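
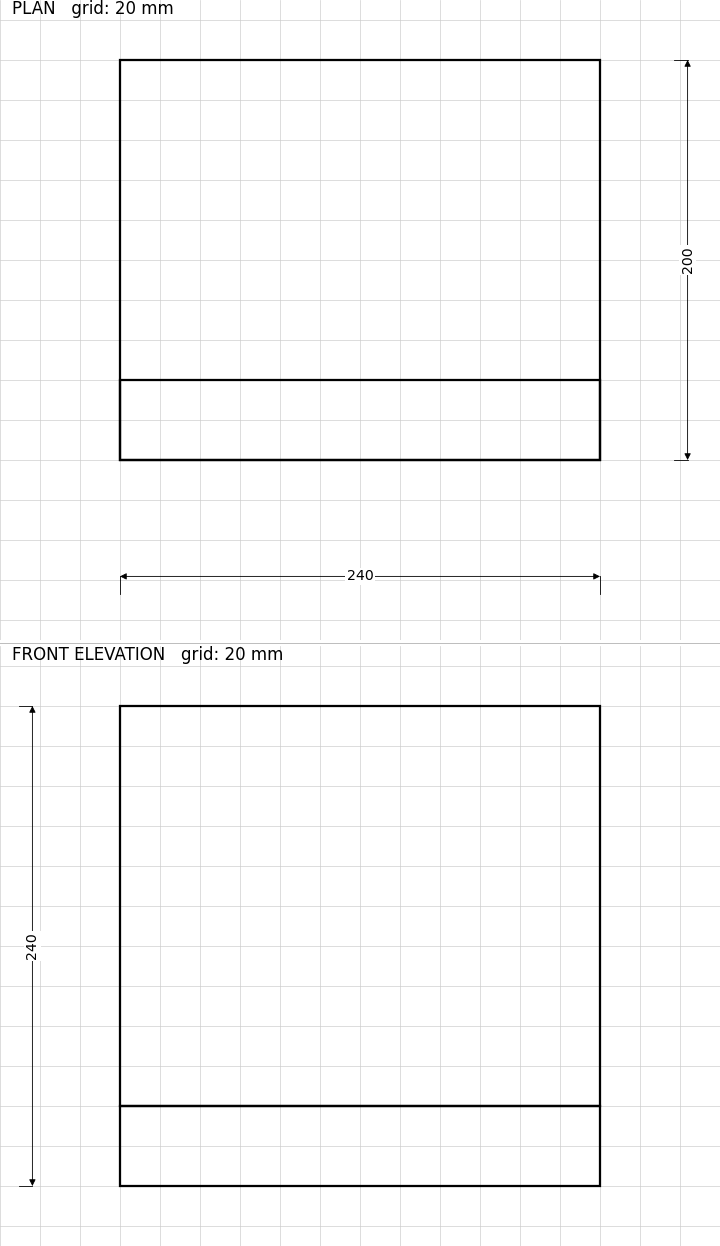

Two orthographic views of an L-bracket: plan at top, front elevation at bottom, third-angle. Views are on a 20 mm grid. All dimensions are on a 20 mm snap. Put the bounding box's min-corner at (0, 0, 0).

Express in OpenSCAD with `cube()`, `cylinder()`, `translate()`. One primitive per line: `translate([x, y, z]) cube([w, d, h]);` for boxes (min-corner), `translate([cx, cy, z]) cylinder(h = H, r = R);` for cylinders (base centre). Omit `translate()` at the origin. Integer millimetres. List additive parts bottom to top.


cube([240, 200, 40]);
translate([0, 0, 40]) cube([240, 40, 200]);


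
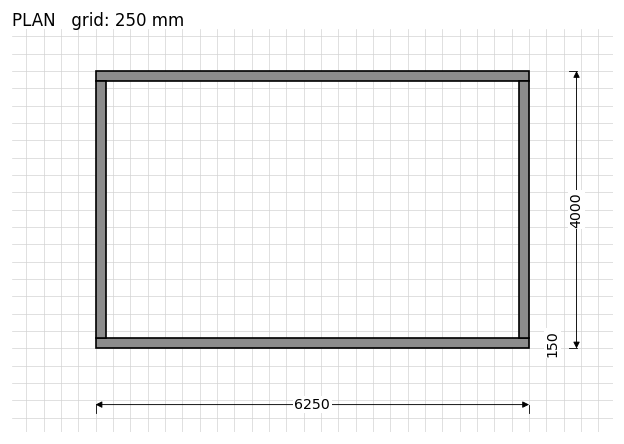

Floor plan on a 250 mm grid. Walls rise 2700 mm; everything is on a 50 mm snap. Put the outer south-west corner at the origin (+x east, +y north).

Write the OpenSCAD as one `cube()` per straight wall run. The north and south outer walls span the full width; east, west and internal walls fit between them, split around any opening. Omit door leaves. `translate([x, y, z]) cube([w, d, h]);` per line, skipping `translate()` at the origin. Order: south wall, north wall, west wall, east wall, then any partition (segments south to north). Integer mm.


cube([6250, 150, 2700]);
translate([0, 3850, 0]) cube([6250, 150, 2700]);
translate([0, 150, 0]) cube([150, 3700, 2700]);
translate([6100, 150, 0]) cube([150, 3700, 2700]);


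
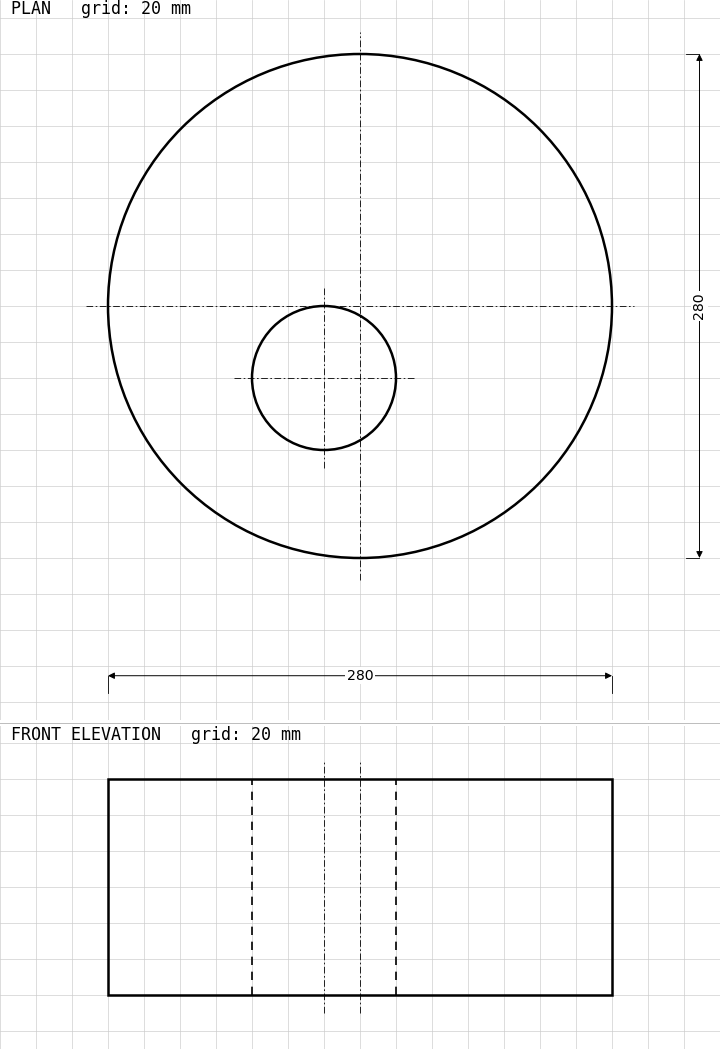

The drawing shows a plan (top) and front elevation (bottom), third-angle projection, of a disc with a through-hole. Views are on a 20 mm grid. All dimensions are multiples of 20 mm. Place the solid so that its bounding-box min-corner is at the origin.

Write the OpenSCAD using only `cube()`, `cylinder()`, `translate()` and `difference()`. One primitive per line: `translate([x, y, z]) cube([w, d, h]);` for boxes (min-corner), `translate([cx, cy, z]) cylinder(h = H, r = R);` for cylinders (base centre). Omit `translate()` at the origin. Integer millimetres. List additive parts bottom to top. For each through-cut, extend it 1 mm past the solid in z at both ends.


difference() {
  translate([140, 140, 0]) cylinder(h = 120, r = 140);
  translate([120, 100, -1]) cylinder(h = 122, r = 40);
}


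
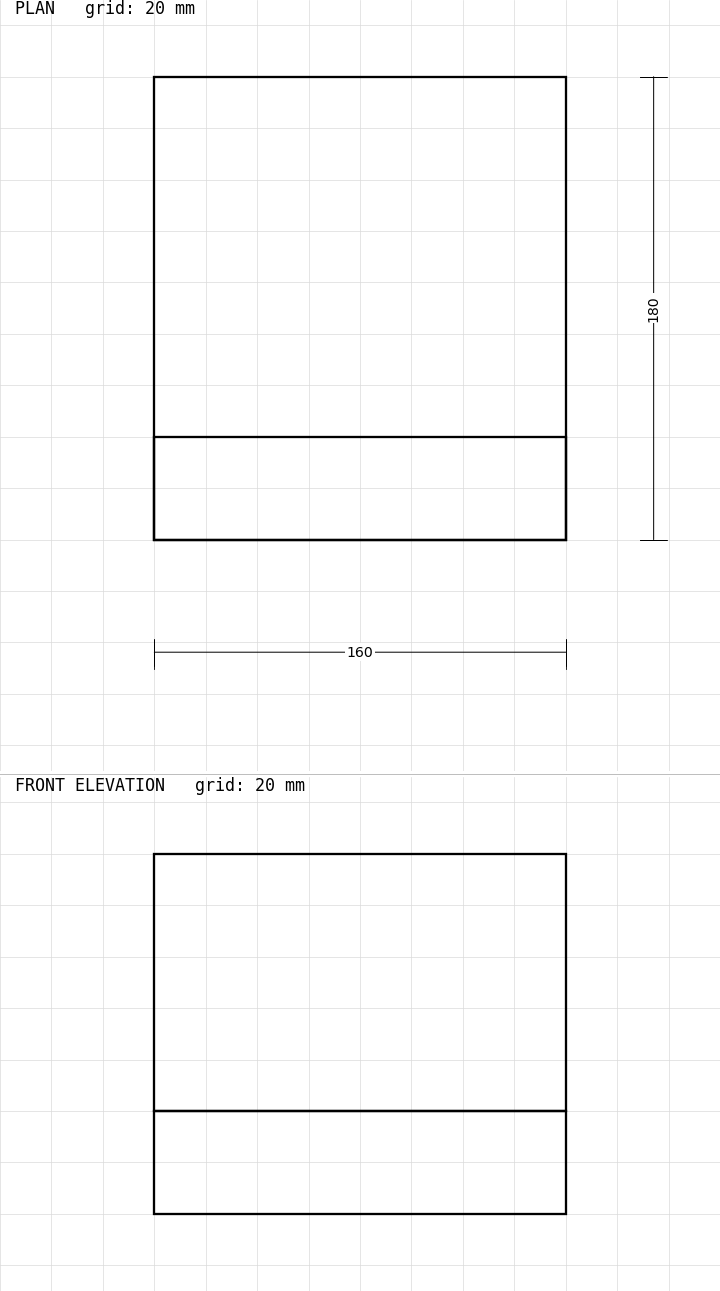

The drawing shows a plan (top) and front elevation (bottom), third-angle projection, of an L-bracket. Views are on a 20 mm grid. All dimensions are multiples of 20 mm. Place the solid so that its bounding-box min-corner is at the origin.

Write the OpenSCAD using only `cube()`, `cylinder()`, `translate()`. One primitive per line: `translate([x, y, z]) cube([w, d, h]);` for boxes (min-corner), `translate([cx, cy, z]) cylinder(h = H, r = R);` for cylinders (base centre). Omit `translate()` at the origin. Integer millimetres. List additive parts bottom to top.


cube([160, 180, 40]);
translate([0, 0, 40]) cube([160, 40, 100]);


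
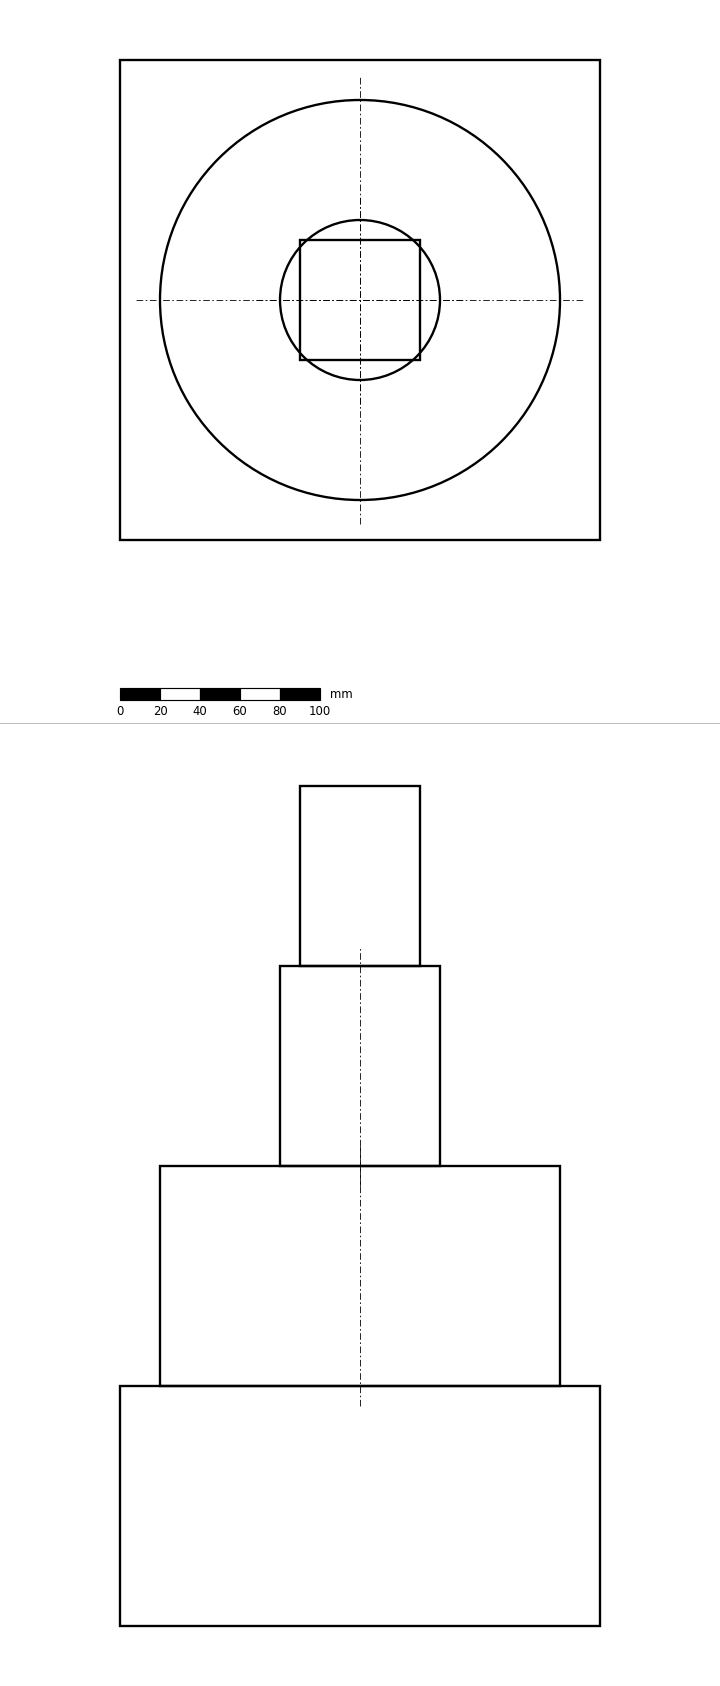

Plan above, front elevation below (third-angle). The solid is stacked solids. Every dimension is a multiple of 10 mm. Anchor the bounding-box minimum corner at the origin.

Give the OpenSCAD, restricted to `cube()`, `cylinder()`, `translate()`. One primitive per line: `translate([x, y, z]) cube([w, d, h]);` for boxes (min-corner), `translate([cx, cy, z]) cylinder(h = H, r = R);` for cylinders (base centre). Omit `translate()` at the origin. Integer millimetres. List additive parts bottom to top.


cube([240, 240, 120]);
translate([120, 120, 120]) cylinder(h = 110, r = 100);
translate([120, 120, 230]) cylinder(h = 100, r = 40);
translate([90, 90, 330]) cube([60, 60, 90]);


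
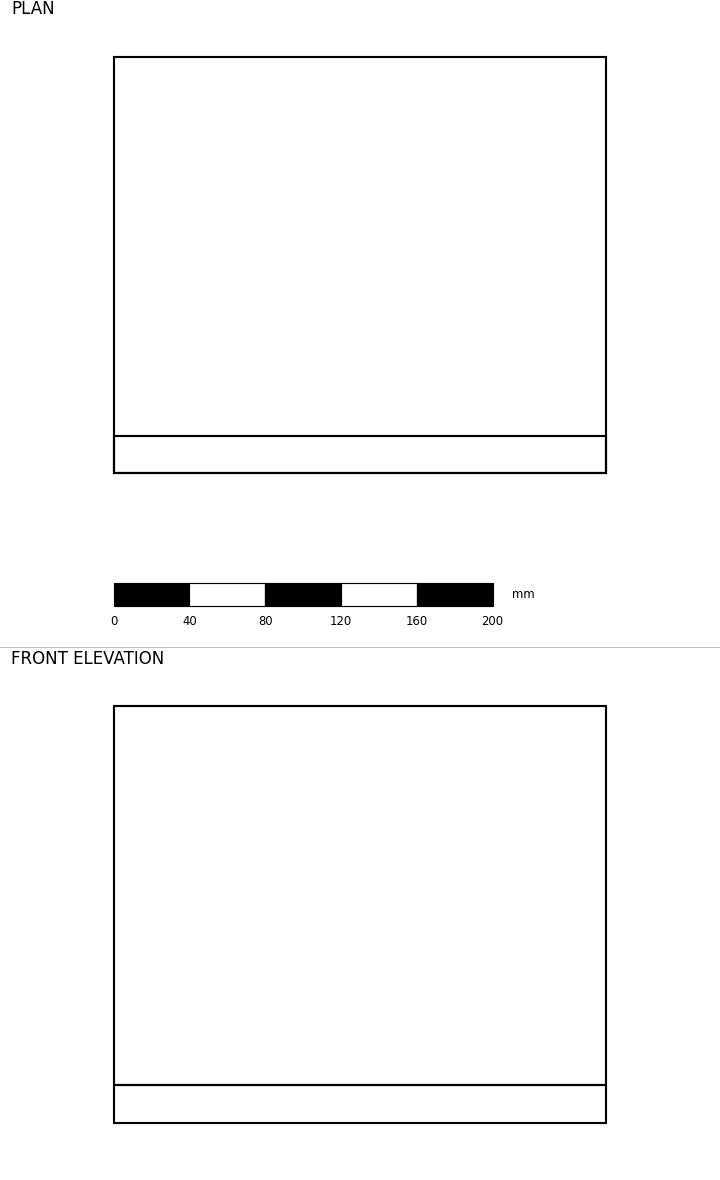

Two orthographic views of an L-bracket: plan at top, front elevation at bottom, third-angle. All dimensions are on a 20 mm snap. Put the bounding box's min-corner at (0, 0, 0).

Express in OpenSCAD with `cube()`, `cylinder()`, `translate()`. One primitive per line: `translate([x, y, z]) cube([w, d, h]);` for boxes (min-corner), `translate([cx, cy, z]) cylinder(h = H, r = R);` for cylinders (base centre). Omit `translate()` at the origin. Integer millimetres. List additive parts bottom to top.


cube([260, 220, 20]);
translate([0, 0, 20]) cube([260, 20, 200]);


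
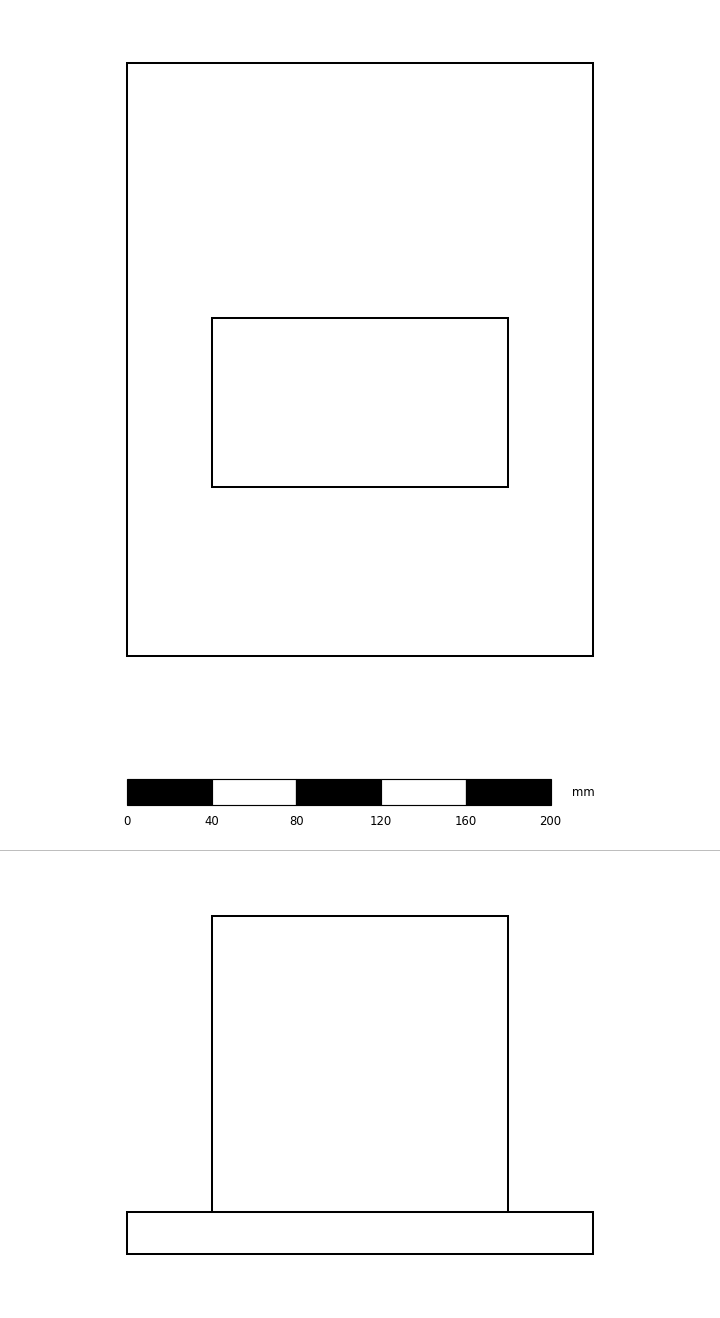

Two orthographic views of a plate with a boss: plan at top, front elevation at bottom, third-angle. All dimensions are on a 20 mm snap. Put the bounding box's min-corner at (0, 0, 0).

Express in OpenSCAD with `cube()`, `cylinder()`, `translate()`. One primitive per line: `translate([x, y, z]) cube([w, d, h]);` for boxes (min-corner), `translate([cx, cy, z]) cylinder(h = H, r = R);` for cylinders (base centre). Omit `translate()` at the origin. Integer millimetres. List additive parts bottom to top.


cube([220, 280, 20]);
translate([40, 80, 20]) cube([140, 80, 140]);


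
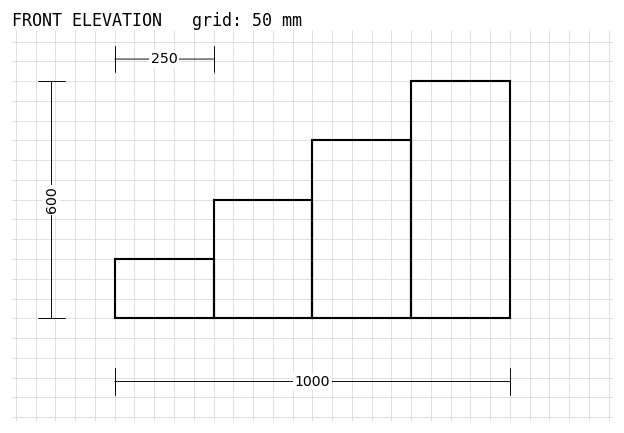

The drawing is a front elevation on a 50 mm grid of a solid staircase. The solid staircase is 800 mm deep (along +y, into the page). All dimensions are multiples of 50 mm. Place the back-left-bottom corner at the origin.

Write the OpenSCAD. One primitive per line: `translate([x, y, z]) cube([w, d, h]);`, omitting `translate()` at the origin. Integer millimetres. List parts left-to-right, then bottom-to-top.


cube([250, 800, 150]);
translate([250, 0, 0]) cube([250, 800, 300]);
translate([500, 0, 0]) cube([250, 800, 450]);
translate([750, 0, 0]) cube([250, 800, 600]);


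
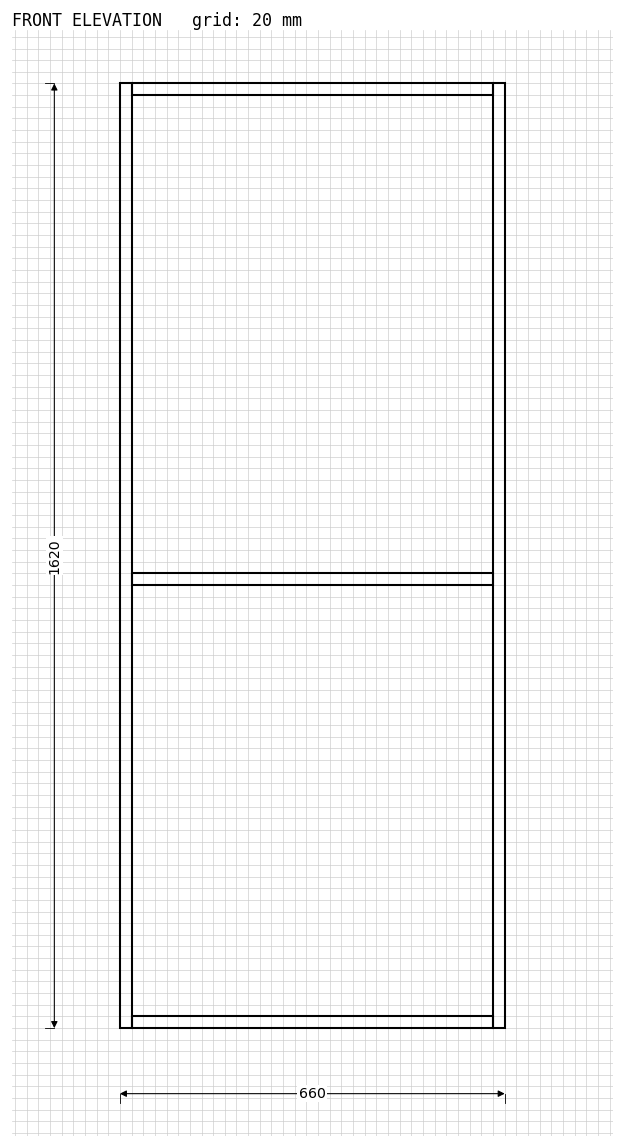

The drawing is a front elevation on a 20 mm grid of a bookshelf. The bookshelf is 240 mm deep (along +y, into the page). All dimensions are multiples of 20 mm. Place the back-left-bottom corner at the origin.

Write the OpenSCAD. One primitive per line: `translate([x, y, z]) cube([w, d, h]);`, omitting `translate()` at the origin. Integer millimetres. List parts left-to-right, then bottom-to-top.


cube([20, 240, 1620]);
translate([20, 0, 0]) cube([620, 240, 20]);
translate([20, 0, 760]) cube([620, 240, 20]);
translate([20, 0, 1600]) cube([620, 240, 20]);
translate([640, 0, 0]) cube([20, 240, 1620]);


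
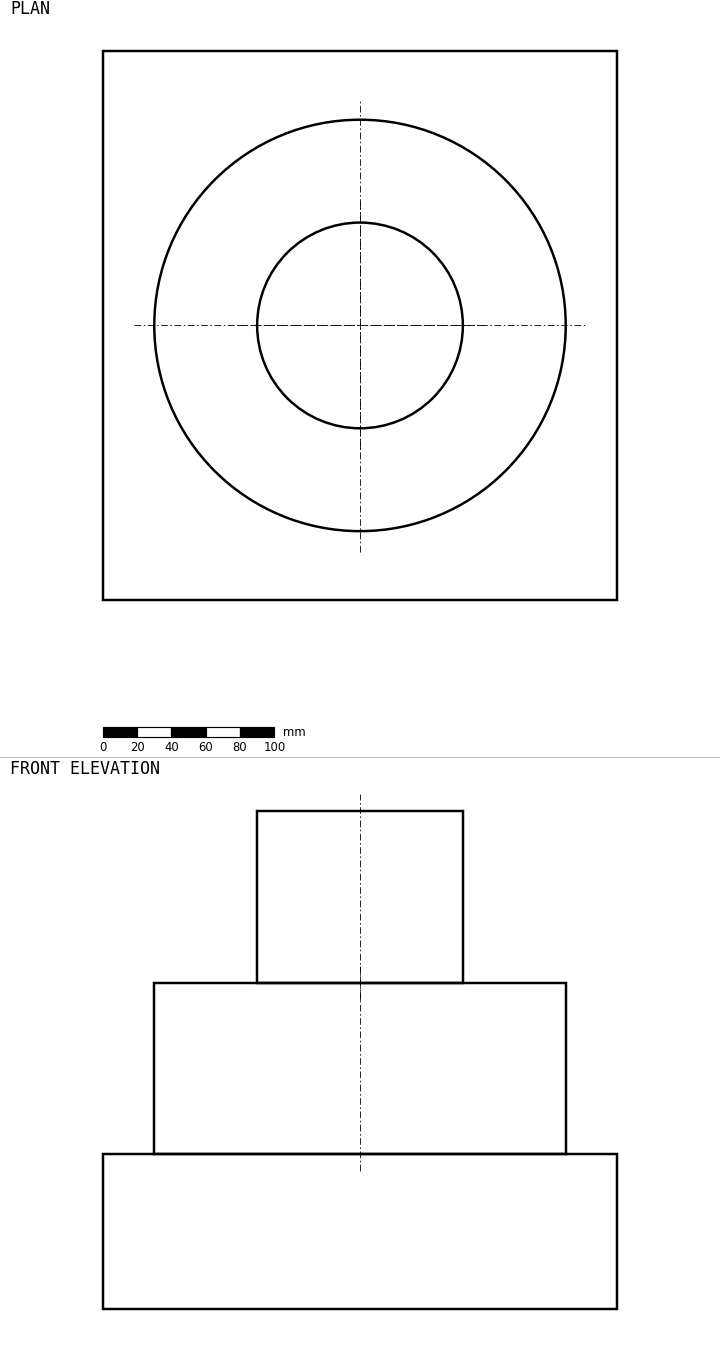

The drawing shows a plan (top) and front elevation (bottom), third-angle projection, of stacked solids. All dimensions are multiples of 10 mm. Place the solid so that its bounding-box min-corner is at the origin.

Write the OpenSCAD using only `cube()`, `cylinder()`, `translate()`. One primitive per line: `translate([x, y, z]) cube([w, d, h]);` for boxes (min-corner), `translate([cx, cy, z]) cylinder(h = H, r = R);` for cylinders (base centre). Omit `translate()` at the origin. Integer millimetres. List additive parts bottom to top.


cube([300, 320, 90]);
translate([150, 160, 90]) cylinder(h = 100, r = 120);
translate([150, 160, 190]) cylinder(h = 100, r = 60);


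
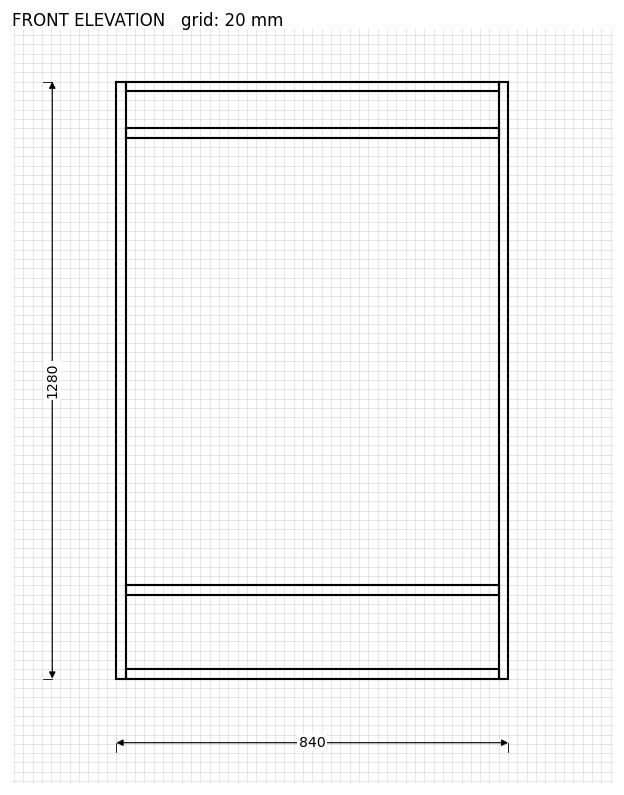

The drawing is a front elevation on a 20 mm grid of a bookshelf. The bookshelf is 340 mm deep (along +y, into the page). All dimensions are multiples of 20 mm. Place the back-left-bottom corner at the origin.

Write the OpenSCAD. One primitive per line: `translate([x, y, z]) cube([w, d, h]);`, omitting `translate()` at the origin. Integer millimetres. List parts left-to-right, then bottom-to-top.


cube([20, 340, 1280]);
translate([20, 0, 0]) cube([800, 340, 20]);
translate([20, 0, 180]) cube([800, 340, 20]);
translate([20, 0, 1160]) cube([800, 340, 20]);
translate([20, 0, 1260]) cube([800, 340, 20]);
translate([820, 0, 0]) cube([20, 340, 1280]);


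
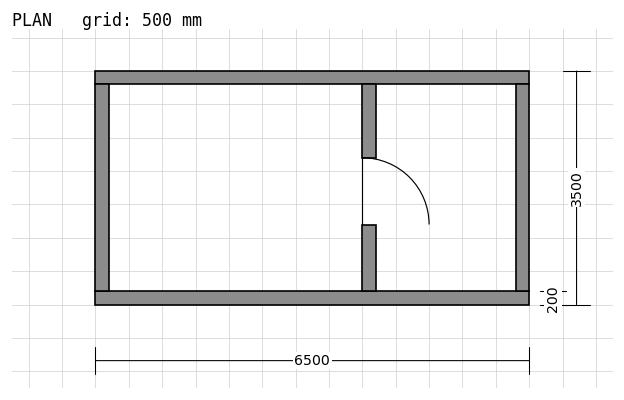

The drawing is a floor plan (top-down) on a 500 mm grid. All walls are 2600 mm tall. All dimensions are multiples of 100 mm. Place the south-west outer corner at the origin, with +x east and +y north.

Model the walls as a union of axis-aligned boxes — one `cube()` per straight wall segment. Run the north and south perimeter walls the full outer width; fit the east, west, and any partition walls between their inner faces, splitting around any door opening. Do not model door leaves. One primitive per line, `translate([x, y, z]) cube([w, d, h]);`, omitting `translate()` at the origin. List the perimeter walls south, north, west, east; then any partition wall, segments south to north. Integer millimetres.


cube([6500, 200, 2600]);
translate([0, 3300, 0]) cube([6500, 200, 2600]);
translate([0, 200, 0]) cube([200, 3100, 2600]);
translate([6300, 200, 0]) cube([200, 3100, 2600]);
translate([4000, 200, 0]) cube([200, 1000, 2600]);
translate([4000, 2200, 0]) cube([200, 1100, 2600]);


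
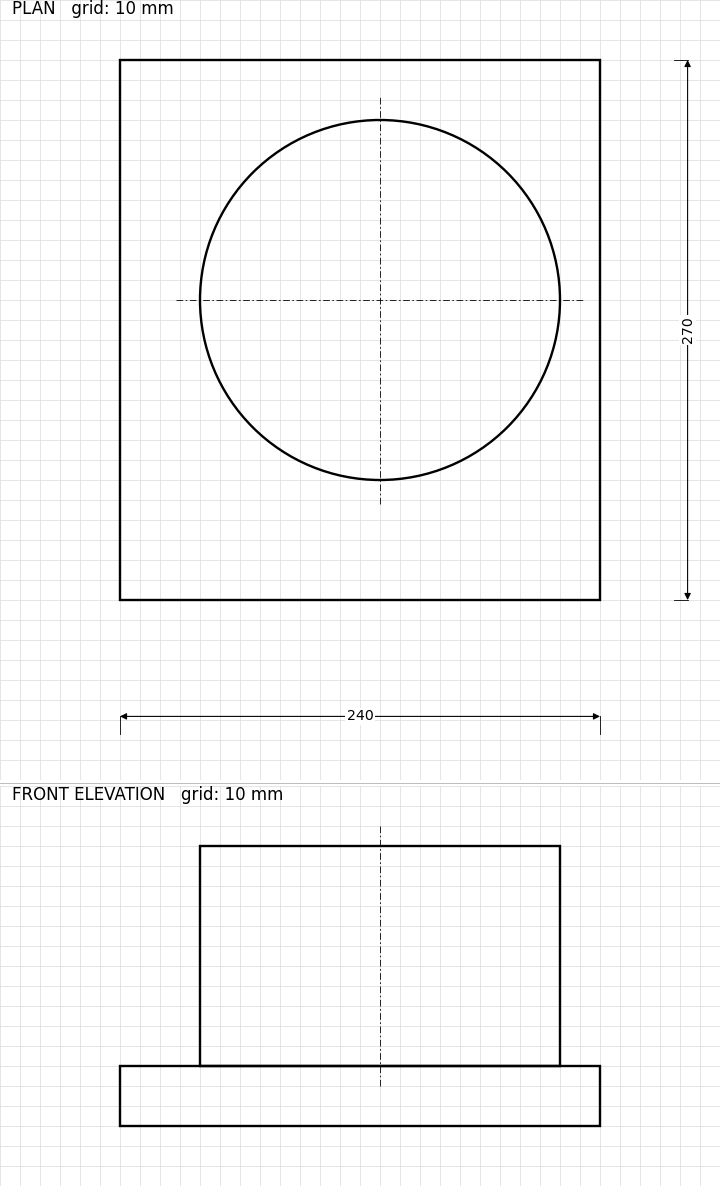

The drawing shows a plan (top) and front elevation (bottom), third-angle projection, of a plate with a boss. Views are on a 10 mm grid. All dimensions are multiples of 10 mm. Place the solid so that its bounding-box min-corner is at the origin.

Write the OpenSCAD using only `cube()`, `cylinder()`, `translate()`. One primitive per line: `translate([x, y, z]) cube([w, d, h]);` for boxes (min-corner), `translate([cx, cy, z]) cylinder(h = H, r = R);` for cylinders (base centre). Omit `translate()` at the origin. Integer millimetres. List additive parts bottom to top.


cube([240, 270, 30]);
translate([130, 150, 30]) cylinder(h = 110, r = 90);


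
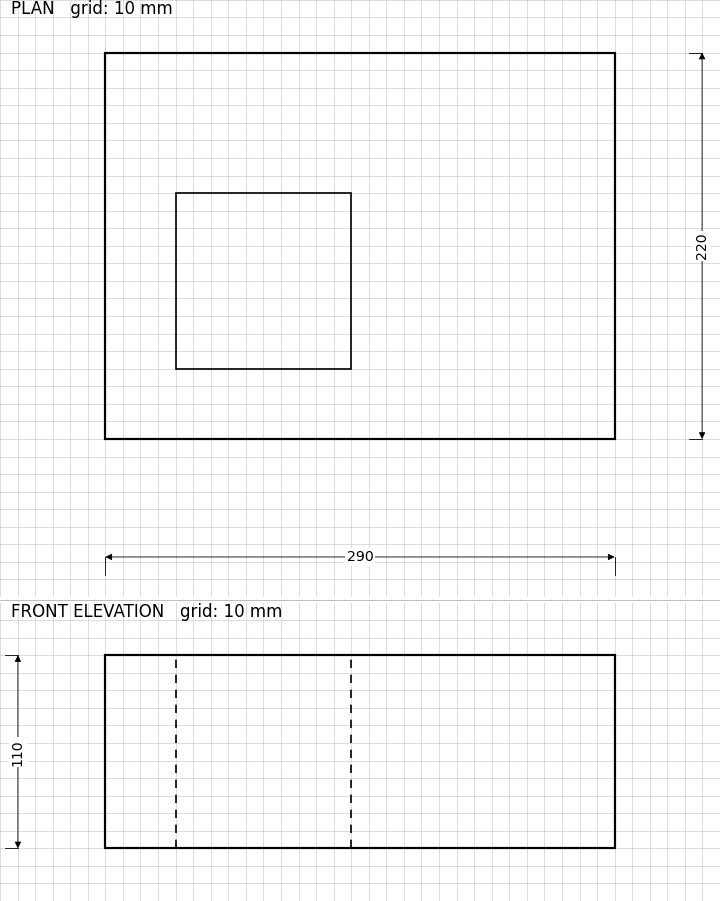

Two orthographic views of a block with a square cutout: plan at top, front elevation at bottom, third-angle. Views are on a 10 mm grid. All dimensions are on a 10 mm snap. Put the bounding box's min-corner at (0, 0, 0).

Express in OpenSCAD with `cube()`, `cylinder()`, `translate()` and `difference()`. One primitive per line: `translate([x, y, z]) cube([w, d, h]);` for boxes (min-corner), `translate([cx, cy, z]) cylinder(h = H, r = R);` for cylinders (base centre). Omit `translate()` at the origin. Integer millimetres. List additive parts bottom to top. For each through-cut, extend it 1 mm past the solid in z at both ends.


difference() {
  cube([290, 220, 110]);
  translate([40, 40, -1]) cube([100, 100, 112]);
}


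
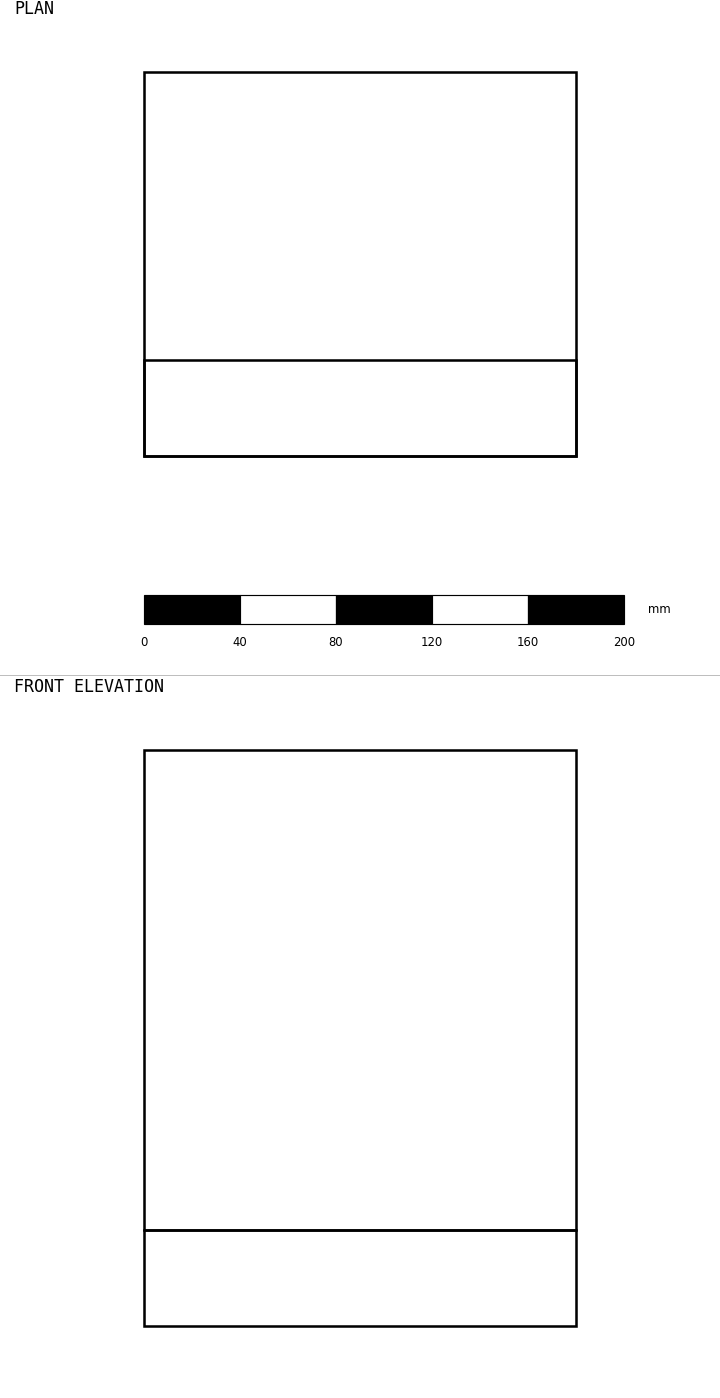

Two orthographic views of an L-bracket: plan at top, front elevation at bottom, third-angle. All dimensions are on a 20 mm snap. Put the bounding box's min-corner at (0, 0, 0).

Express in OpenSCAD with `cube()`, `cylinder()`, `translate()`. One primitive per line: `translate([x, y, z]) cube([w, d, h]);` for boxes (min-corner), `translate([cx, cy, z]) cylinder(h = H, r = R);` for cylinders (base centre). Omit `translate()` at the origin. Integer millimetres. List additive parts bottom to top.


cube([180, 160, 40]);
translate([0, 0, 40]) cube([180, 40, 200]);


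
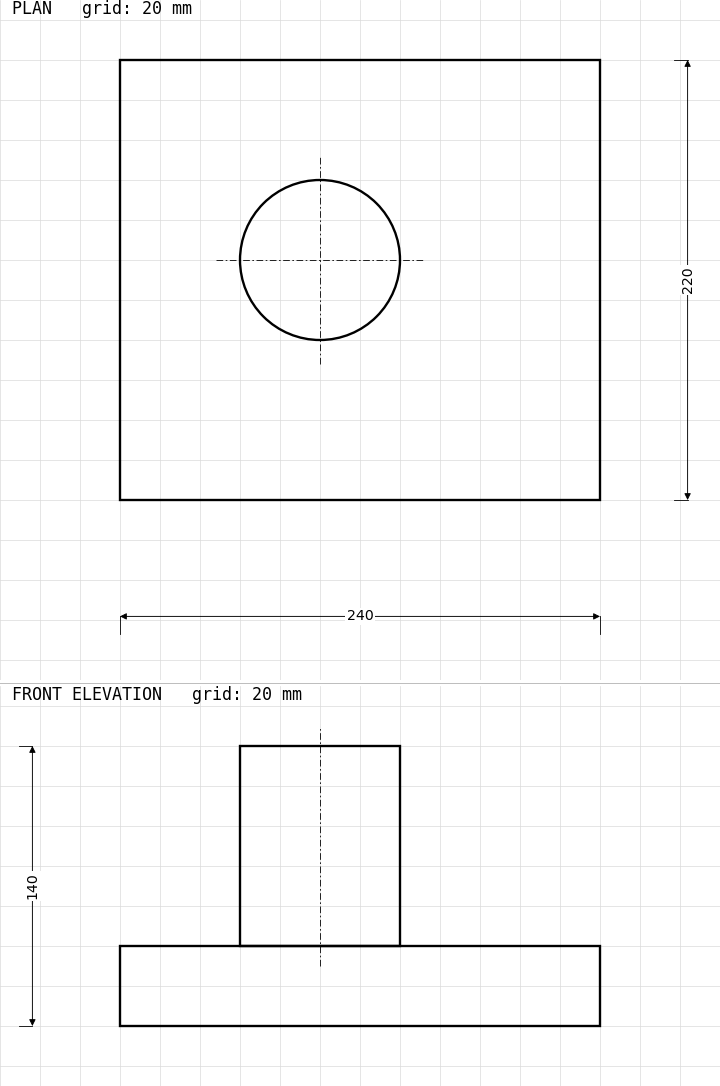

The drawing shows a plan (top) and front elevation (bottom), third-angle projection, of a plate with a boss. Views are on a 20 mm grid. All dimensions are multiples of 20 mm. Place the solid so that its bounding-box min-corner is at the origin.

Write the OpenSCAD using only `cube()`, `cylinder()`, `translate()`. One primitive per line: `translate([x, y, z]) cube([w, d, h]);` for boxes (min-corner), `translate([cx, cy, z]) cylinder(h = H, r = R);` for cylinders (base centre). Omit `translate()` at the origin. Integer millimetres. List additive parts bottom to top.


cube([240, 220, 40]);
translate([100, 120, 40]) cylinder(h = 100, r = 40);


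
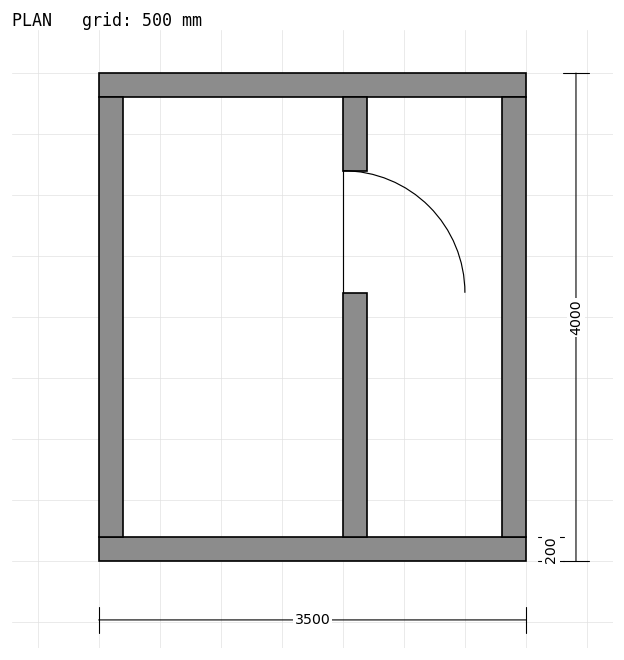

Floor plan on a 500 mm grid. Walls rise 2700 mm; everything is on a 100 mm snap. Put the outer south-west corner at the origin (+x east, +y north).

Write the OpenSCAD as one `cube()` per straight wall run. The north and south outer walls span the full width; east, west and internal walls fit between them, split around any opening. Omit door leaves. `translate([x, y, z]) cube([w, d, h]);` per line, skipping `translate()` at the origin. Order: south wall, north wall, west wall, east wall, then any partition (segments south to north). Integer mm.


cube([3500, 200, 2700]);
translate([0, 3800, 0]) cube([3500, 200, 2700]);
translate([0, 200, 0]) cube([200, 3600, 2700]);
translate([3300, 200, 0]) cube([200, 3600, 2700]);
translate([2000, 200, 0]) cube([200, 2000, 2700]);
translate([2000, 3200, 0]) cube([200, 600, 2700]);


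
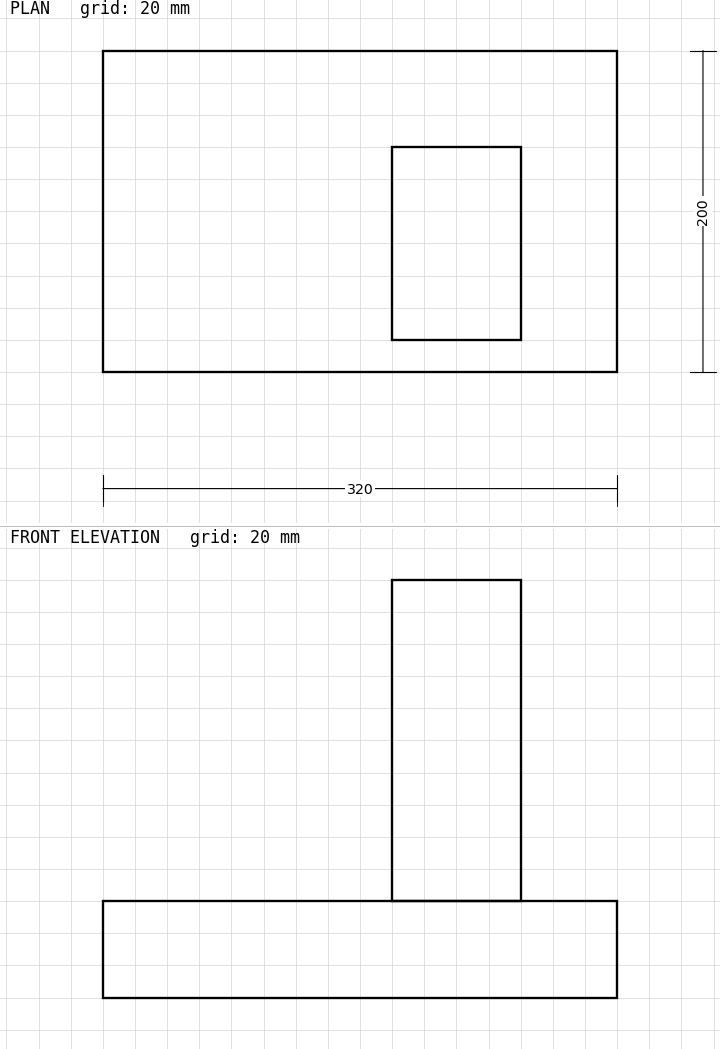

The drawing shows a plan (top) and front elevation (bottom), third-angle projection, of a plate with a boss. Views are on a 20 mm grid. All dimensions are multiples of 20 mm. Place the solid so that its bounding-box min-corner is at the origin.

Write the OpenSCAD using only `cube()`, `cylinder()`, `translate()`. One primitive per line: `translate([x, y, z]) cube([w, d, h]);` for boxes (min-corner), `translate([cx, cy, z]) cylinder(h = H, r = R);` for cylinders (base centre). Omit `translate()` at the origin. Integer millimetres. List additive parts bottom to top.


cube([320, 200, 60]);
translate([180, 20, 60]) cube([80, 120, 200]);


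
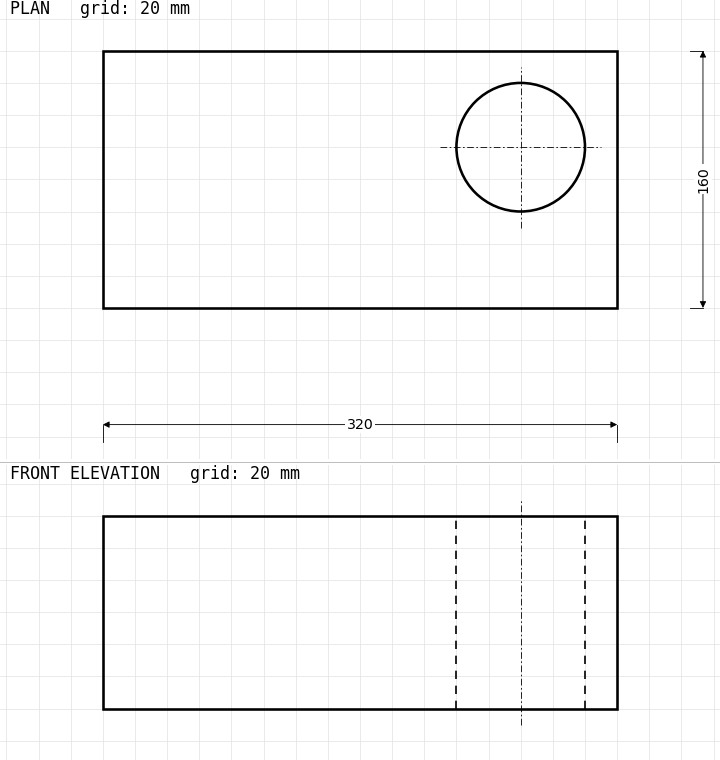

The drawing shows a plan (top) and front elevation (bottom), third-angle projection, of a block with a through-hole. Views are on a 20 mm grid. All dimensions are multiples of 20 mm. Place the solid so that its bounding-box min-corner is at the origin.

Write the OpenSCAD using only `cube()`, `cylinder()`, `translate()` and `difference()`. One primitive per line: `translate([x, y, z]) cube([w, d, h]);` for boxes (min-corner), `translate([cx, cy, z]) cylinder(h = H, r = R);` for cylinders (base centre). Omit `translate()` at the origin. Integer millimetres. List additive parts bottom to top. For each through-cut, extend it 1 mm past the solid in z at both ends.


difference() {
  cube([320, 160, 120]);
  translate([260, 100, -1]) cylinder(h = 122, r = 40);
}


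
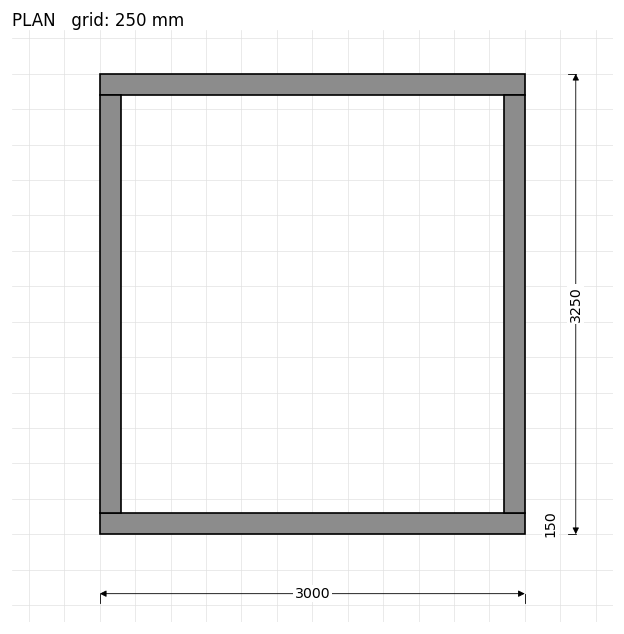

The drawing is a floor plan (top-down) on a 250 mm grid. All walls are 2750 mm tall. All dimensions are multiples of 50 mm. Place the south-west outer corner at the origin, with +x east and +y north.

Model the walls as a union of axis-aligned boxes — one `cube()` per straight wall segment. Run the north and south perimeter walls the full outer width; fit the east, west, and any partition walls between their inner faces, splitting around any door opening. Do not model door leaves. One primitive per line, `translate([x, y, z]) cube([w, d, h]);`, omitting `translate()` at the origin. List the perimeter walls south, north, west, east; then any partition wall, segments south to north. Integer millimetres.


cube([3000, 150, 2750]);
translate([0, 3100, 0]) cube([3000, 150, 2750]);
translate([0, 150, 0]) cube([150, 2950, 2750]);
translate([2850, 150, 0]) cube([150, 2950, 2750]);


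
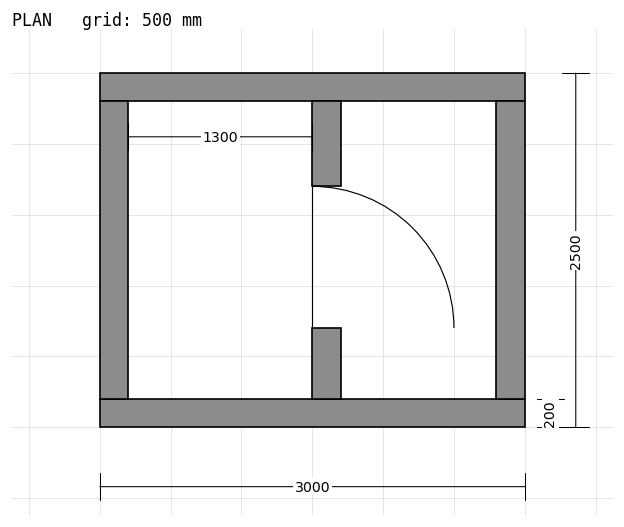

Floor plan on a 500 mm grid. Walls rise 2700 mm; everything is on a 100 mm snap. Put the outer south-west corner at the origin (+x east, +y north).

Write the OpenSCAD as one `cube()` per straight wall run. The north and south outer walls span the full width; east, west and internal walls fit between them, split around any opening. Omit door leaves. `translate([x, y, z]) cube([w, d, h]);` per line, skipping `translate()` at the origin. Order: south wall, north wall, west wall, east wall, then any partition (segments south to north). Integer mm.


cube([3000, 200, 2700]);
translate([0, 2300, 0]) cube([3000, 200, 2700]);
translate([0, 200, 0]) cube([200, 2100, 2700]);
translate([2800, 200, 0]) cube([200, 2100, 2700]);
translate([1500, 200, 0]) cube([200, 500, 2700]);
translate([1500, 1700, 0]) cube([200, 600, 2700]);


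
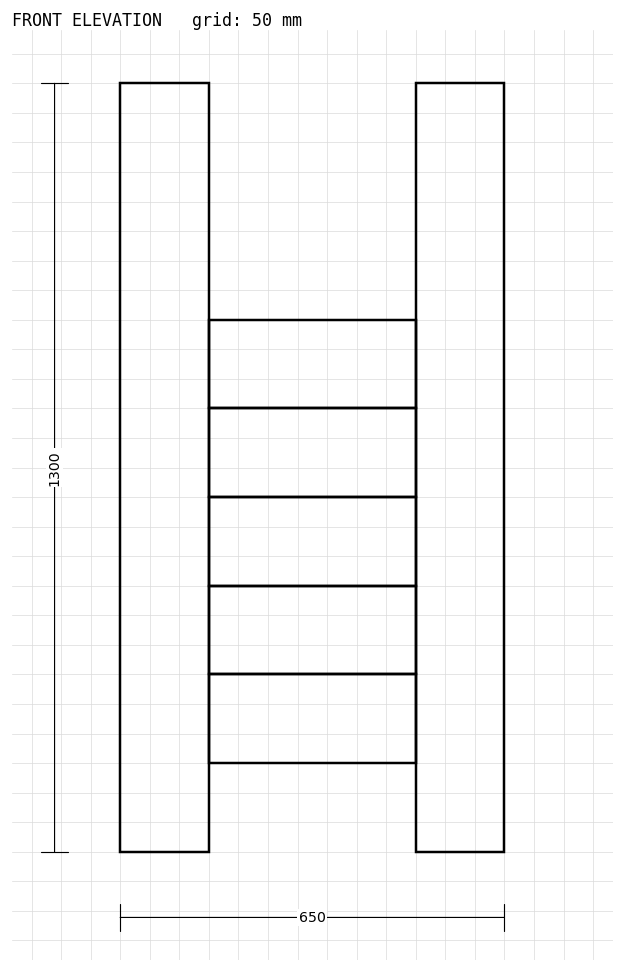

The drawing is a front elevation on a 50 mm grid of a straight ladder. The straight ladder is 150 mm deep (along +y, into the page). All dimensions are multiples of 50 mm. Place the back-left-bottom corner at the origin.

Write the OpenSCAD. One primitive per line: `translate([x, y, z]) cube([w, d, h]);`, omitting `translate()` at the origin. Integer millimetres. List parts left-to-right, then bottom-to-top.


cube([150, 150, 1300]);
translate([150, 0, 150]) cube([350, 150, 150]);
translate([150, 0, 300]) cube([350, 150, 150]);
translate([150, 0, 450]) cube([350, 150, 150]);
translate([150, 0, 600]) cube([350, 150, 150]);
translate([150, 0, 750]) cube([350, 150, 150]);
translate([500, 0, 0]) cube([150, 150, 1300]);


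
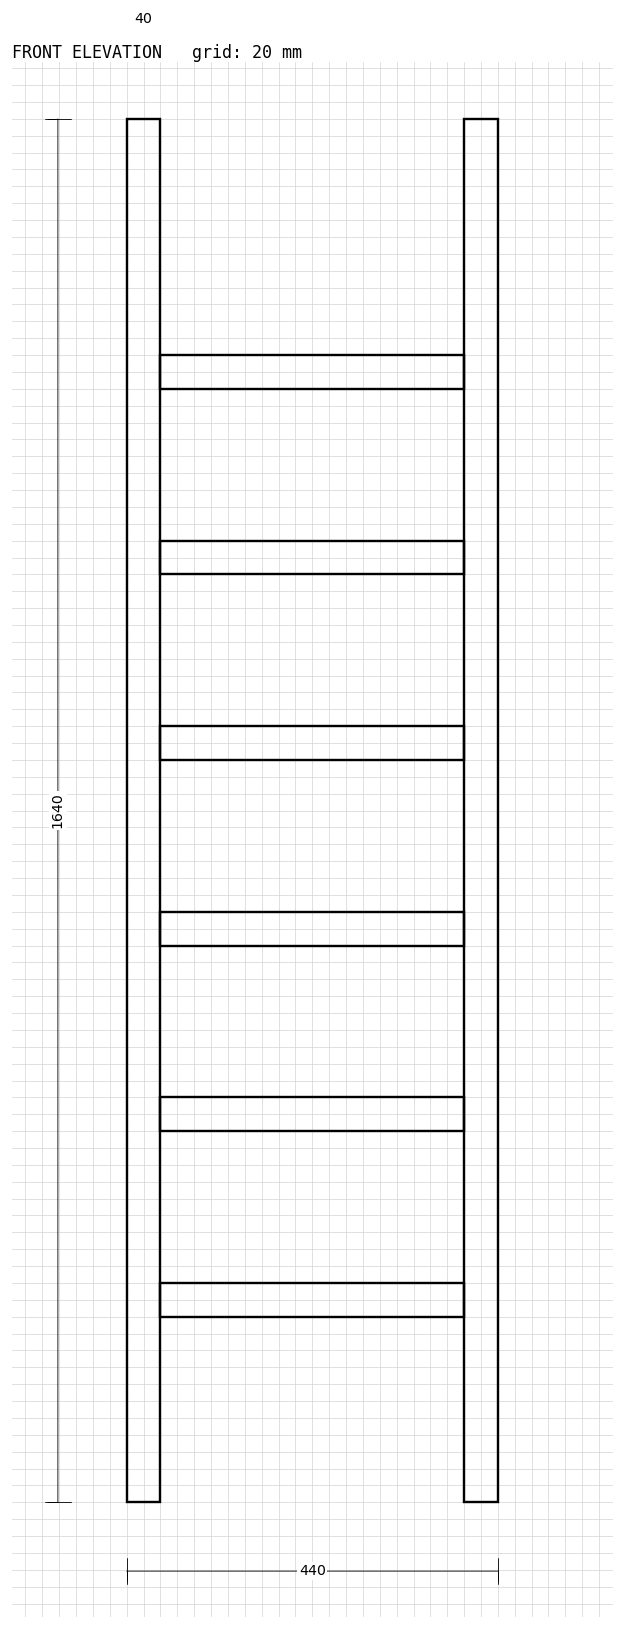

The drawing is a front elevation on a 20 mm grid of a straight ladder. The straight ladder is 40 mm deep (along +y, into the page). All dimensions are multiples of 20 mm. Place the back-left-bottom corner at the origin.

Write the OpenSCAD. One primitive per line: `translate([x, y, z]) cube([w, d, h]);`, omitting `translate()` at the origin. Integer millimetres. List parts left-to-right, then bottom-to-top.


cube([40, 40, 1640]);
translate([40, 0, 220]) cube([360, 40, 40]);
translate([40, 0, 440]) cube([360, 40, 40]);
translate([40, 0, 660]) cube([360, 40, 40]);
translate([40, 0, 880]) cube([360, 40, 40]);
translate([40, 0, 1100]) cube([360, 40, 40]);
translate([40, 0, 1320]) cube([360, 40, 40]);
translate([400, 0, 0]) cube([40, 40, 1640]);


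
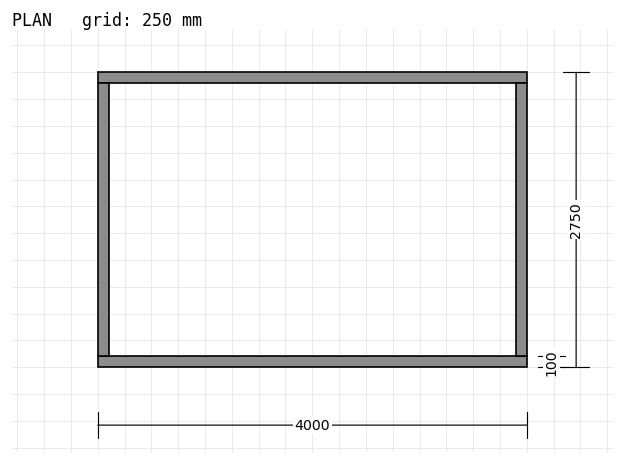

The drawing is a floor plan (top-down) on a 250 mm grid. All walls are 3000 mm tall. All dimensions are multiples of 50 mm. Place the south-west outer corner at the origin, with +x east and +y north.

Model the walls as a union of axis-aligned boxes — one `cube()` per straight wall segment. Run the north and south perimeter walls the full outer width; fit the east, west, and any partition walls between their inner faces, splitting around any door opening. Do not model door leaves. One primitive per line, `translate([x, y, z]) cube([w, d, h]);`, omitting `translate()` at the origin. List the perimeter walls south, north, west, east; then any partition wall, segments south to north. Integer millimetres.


cube([4000, 100, 3000]);
translate([0, 2650, 0]) cube([4000, 100, 3000]);
translate([0, 100, 0]) cube([100, 2550, 3000]);
translate([3900, 100, 0]) cube([100, 2550, 3000]);


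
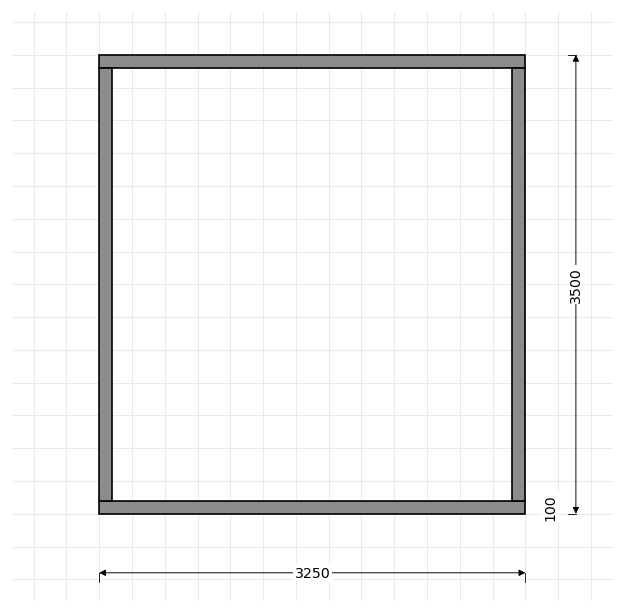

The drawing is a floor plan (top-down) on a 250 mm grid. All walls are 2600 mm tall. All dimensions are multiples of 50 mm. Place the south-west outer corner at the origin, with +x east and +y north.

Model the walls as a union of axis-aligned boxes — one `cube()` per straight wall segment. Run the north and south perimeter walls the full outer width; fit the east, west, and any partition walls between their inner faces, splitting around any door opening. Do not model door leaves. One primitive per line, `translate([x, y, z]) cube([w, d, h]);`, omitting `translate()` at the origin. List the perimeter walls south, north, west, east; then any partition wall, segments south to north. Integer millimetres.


cube([3250, 100, 2600]);
translate([0, 3400, 0]) cube([3250, 100, 2600]);
translate([0, 100, 0]) cube([100, 3300, 2600]);
translate([3150, 100, 0]) cube([100, 3300, 2600]);


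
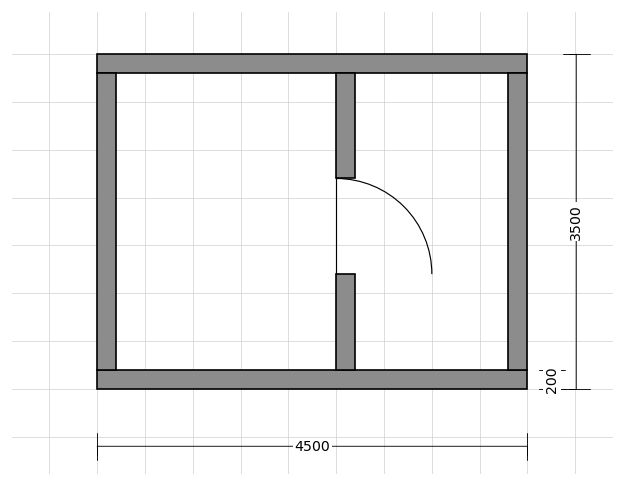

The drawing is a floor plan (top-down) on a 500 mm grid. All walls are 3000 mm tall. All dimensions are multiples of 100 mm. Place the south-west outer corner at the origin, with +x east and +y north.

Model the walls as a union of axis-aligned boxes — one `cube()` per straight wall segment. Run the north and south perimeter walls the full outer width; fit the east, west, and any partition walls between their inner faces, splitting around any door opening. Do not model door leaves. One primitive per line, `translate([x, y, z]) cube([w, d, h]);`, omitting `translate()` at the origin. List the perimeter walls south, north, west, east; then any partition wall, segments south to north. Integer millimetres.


cube([4500, 200, 3000]);
translate([0, 3300, 0]) cube([4500, 200, 3000]);
translate([0, 200, 0]) cube([200, 3100, 3000]);
translate([4300, 200, 0]) cube([200, 3100, 3000]);
translate([2500, 200, 0]) cube([200, 1000, 3000]);
translate([2500, 2200, 0]) cube([200, 1100, 3000]);


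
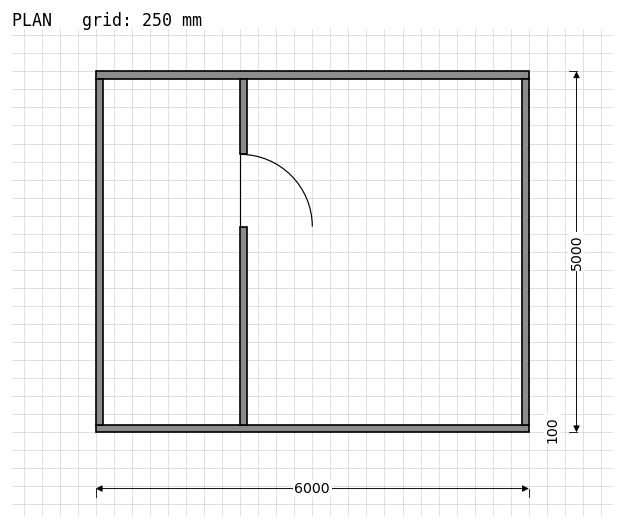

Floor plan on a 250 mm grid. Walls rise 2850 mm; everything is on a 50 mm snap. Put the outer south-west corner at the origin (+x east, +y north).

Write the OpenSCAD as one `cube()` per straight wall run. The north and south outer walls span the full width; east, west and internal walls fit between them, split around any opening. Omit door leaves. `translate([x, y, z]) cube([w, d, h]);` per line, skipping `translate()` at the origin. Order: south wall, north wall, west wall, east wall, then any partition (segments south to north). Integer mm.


cube([6000, 100, 2850]);
translate([0, 4900, 0]) cube([6000, 100, 2850]);
translate([0, 100, 0]) cube([100, 4800, 2850]);
translate([5900, 100, 0]) cube([100, 4800, 2850]);
translate([2000, 100, 0]) cube([100, 2750, 2850]);
translate([2000, 3850, 0]) cube([100, 1050, 2850]);


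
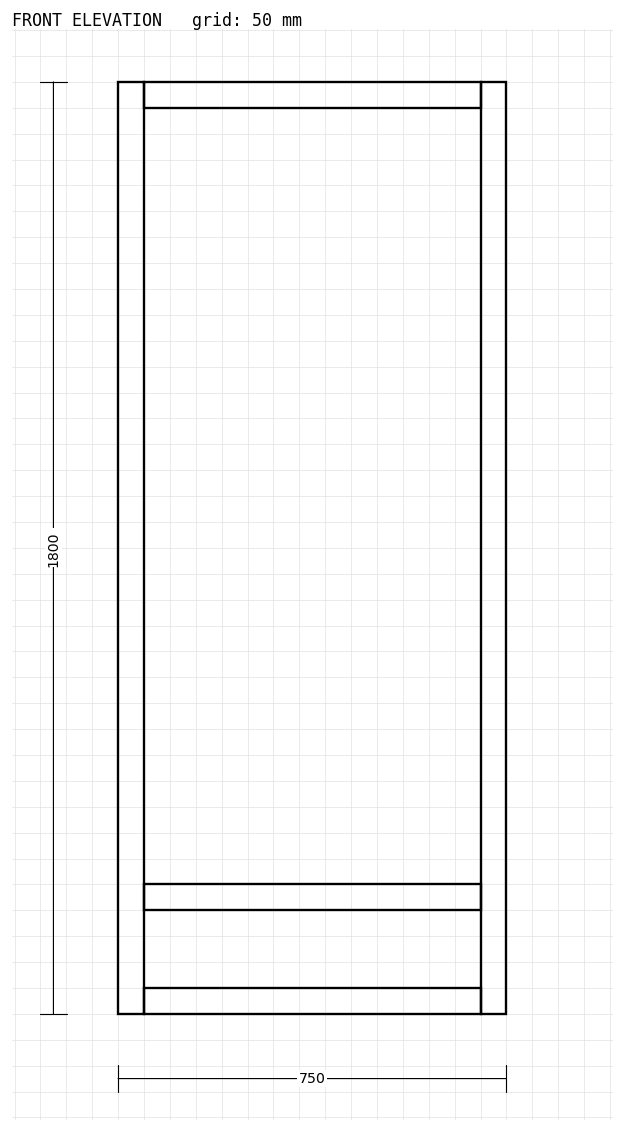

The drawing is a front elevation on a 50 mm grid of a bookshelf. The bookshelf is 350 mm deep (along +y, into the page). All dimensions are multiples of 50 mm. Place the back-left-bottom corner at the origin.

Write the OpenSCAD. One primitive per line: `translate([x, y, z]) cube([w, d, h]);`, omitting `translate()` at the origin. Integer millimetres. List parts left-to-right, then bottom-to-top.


cube([50, 350, 1800]);
translate([50, 0, 0]) cube([650, 350, 50]);
translate([50, 0, 200]) cube([650, 350, 50]);
translate([50, 0, 1750]) cube([650, 350, 50]);
translate([700, 0, 0]) cube([50, 350, 1800]);


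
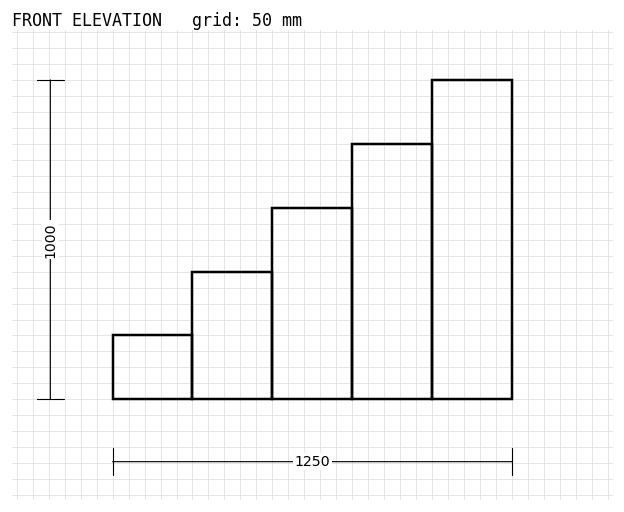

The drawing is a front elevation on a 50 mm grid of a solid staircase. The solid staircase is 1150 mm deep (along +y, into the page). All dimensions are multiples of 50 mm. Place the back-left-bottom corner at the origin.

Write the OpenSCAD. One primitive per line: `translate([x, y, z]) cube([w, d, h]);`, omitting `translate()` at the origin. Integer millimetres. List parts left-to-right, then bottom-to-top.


cube([250, 1150, 200]);
translate([250, 0, 0]) cube([250, 1150, 400]);
translate([500, 0, 0]) cube([250, 1150, 600]);
translate([750, 0, 0]) cube([250, 1150, 800]);
translate([1000, 0, 0]) cube([250, 1150, 1000]);


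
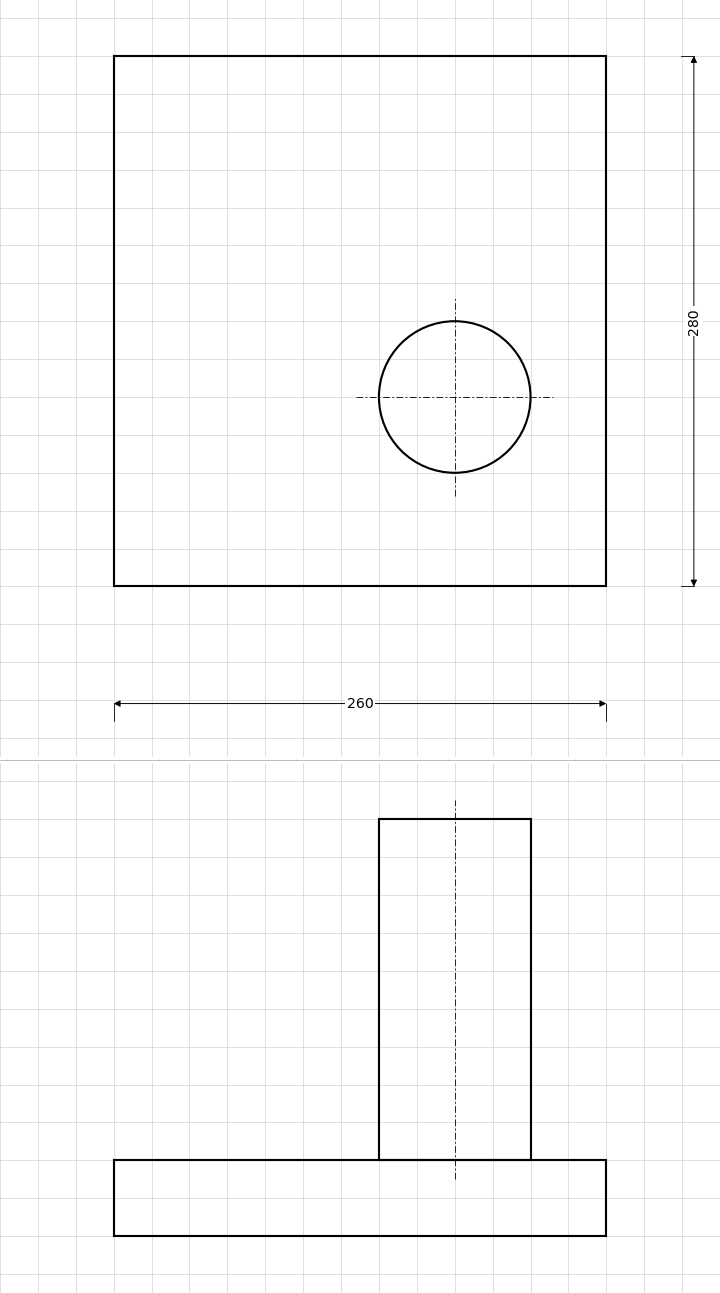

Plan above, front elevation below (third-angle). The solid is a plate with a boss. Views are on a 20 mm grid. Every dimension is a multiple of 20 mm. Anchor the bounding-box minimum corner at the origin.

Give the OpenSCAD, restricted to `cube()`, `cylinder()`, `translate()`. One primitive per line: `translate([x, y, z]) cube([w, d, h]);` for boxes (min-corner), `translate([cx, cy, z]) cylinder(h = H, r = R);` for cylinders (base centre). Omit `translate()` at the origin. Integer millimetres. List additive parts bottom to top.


cube([260, 280, 40]);
translate([180, 100, 40]) cylinder(h = 180, r = 40);


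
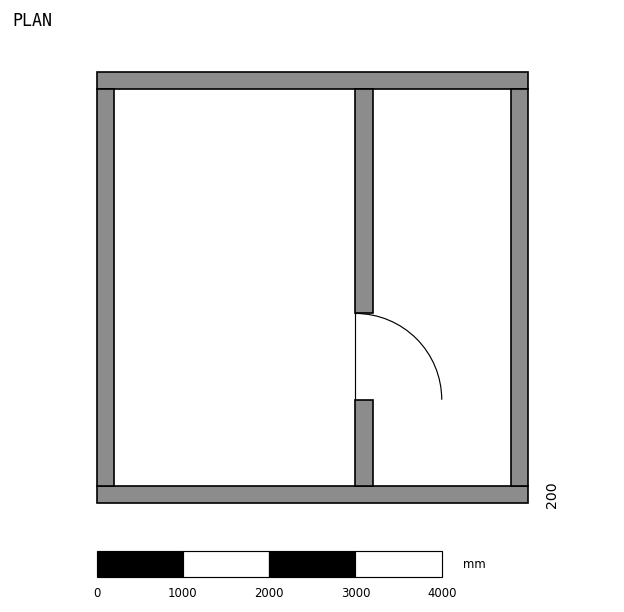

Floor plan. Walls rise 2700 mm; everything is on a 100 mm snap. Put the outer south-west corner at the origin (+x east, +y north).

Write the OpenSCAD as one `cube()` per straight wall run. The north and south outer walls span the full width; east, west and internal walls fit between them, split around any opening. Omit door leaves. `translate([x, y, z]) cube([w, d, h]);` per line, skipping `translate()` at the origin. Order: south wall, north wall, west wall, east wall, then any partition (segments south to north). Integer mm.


cube([5000, 200, 2700]);
translate([0, 4800, 0]) cube([5000, 200, 2700]);
translate([0, 200, 0]) cube([200, 4600, 2700]);
translate([4800, 200, 0]) cube([200, 4600, 2700]);
translate([3000, 200, 0]) cube([200, 1000, 2700]);
translate([3000, 2200, 0]) cube([200, 2600, 2700]);


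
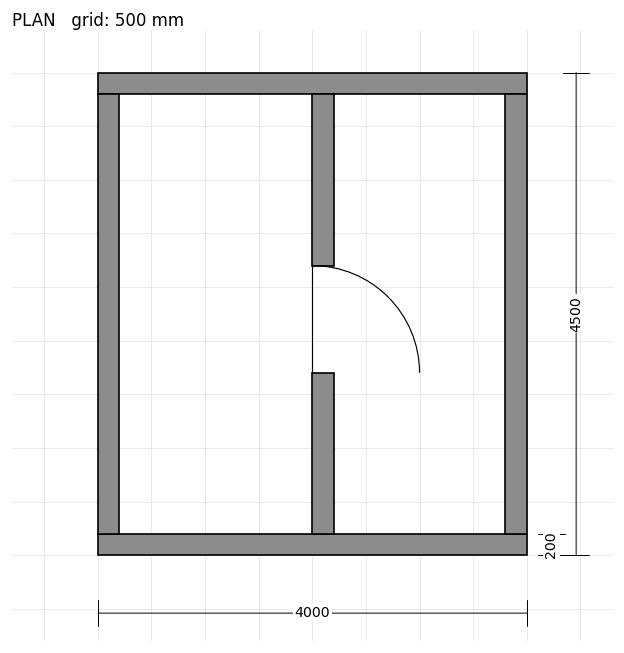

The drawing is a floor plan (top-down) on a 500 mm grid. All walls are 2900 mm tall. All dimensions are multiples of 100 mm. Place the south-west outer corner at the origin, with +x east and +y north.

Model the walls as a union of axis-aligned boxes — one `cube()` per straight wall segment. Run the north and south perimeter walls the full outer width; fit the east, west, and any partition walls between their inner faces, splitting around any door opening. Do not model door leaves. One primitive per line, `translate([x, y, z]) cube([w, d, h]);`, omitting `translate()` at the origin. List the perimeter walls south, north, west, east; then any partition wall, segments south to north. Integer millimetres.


cube([4000, 200, 2900]);
translate([0, 4300, 0]) cube([4000, 200, 2900]);
translate([0, 200, 0]) cube([200, 4100, 2900]);
translate([3800, 200, 0]) cube([200, 4100, 2900]);
translate([2000, 200, 0]) cube([200, 1500, 2900]);
translate([2000, 2700, 0]) cube([200, 1600, 2900]);


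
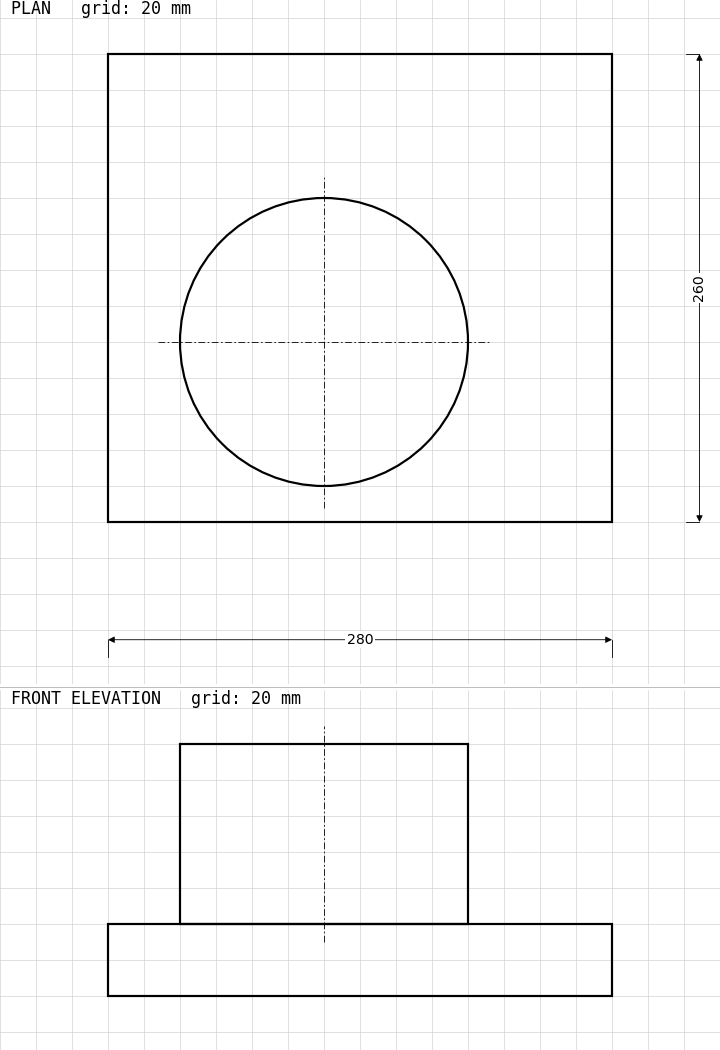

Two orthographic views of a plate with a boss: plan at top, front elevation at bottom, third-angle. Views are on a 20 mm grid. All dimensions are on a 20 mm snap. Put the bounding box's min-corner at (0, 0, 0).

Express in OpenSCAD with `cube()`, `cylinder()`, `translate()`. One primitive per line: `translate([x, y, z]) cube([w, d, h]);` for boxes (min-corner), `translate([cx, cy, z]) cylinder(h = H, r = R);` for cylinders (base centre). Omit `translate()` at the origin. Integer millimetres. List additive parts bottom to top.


cube([280, 260, 40]);
translate([120, 100, 40]) cylinder(h = 100, r = 80);


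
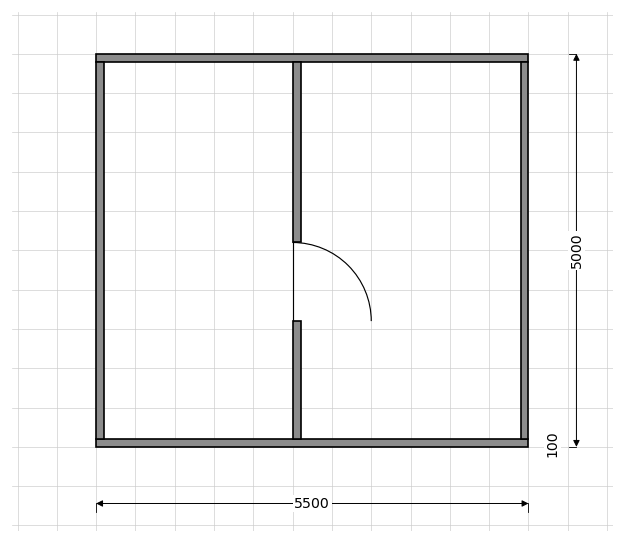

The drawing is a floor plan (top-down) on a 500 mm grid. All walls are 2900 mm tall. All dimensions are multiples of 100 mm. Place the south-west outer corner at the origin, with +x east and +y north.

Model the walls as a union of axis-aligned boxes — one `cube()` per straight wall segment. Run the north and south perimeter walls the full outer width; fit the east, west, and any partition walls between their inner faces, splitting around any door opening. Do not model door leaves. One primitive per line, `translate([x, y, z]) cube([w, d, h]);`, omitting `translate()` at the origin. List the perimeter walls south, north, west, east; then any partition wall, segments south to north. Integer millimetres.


cube([5500, 100, 2900]);
translate([0, 4900, 0]) cube([5500, 100, 2900]);
translate([0, 100, 0]) cube([100, 4800, 2900]);
translate([5400, 100, 0]) cube([100, 4800, 2900]);
translate([2500, 100, 0]) cube([100, 1500, 2900]);
translate([2500, 2600, 0]) cube([100, 2300, 2900]);


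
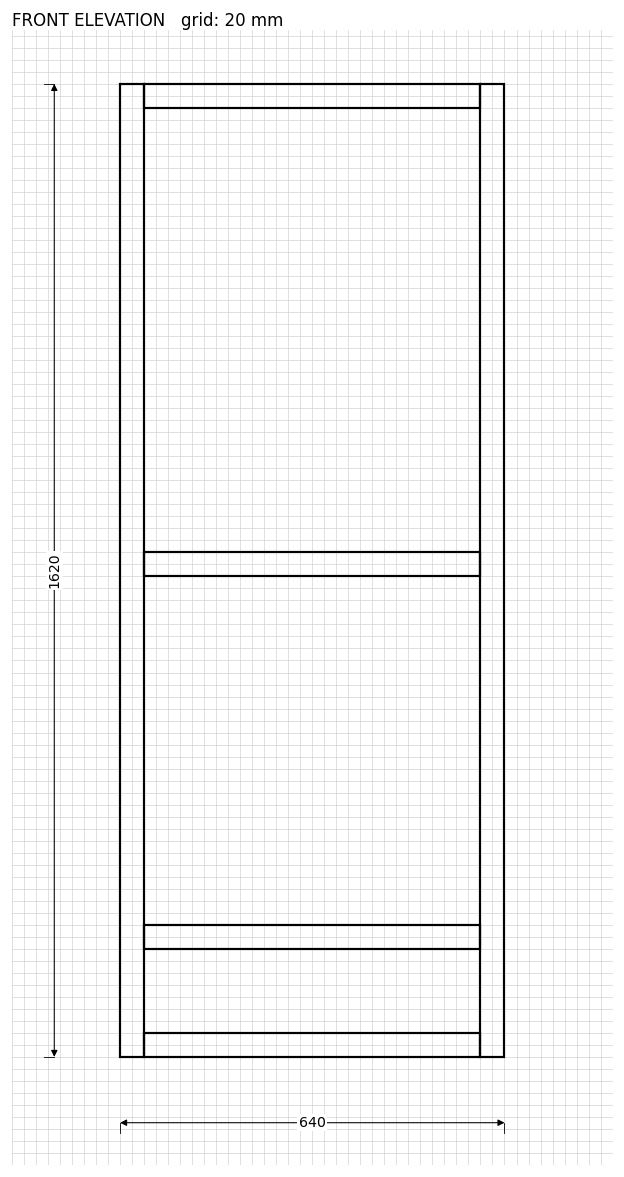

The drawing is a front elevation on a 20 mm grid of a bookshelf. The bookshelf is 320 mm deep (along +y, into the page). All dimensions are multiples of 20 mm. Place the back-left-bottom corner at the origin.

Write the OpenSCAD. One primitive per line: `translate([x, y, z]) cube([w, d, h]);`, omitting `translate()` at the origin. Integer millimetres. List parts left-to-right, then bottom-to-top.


cube([40, 320, 1620]);
translate([40, 0, 0]) cube([560, 320, 40]);
translate([40, 0, 180]) cube([560, 320, 40]);
translate([40, 0, 800]) cube([560, 320, 40]);
translate([40, 0, 1580]) cube([560, 320, 40]);
translate([600, 0, 0]) cube([40, 320, 1620]);
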